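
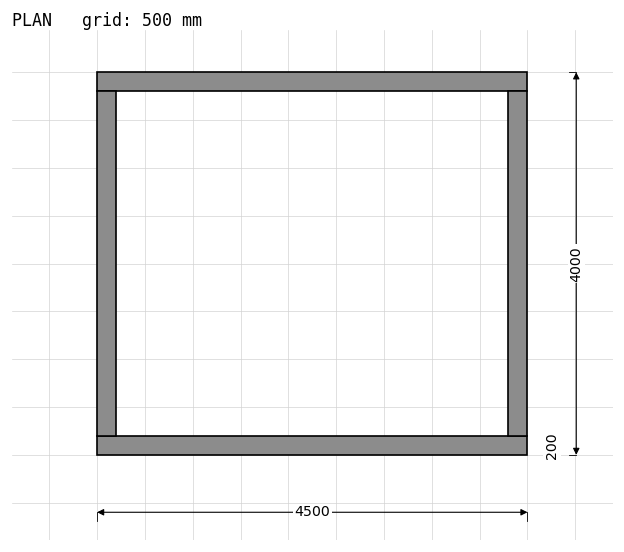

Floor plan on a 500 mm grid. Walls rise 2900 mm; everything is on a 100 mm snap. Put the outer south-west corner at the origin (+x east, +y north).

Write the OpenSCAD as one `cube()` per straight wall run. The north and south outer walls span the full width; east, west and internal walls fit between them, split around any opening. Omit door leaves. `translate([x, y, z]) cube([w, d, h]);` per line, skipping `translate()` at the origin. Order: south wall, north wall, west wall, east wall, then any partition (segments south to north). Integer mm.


cube([4500, 200, 2900]);
translate([0, 3800, 0]) cube([4500, 200, 2900]);
translate([0, 200, 0]) cube([200, 3600, 2900]);
translate([4300, 200, 0]) cube([200, 3600, 2900]);


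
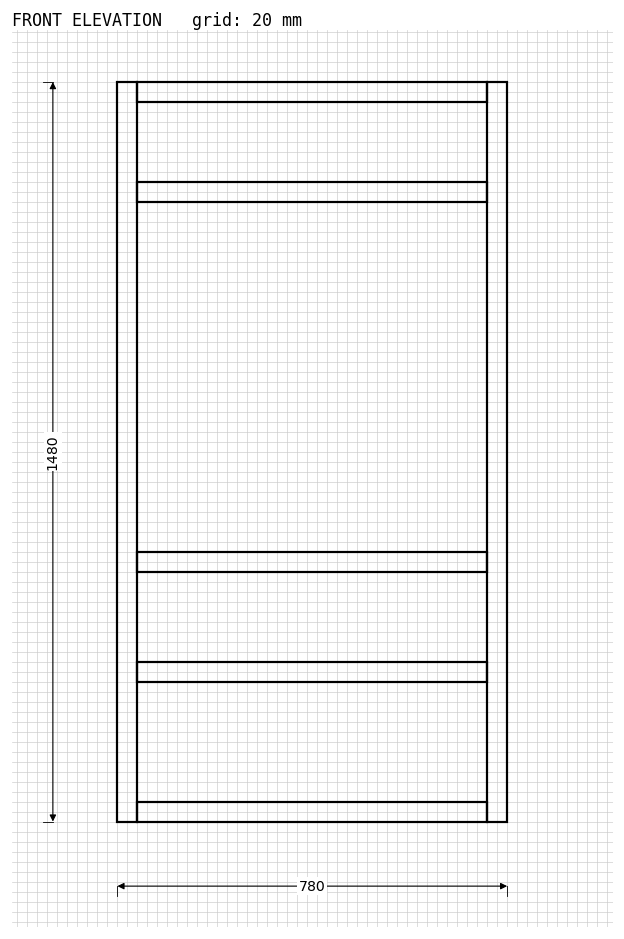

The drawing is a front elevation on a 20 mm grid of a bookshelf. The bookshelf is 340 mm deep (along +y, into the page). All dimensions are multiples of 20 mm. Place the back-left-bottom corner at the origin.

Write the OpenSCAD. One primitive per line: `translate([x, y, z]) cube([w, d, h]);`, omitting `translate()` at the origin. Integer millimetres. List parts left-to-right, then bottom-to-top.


cube([40, 340, 1480]);
translate([40, 0, 0]) cube([700, 340, 40]);
translate([40, 0, 280]) cube([700, 340, 40]);
translate([40, 0, 500]) cube([700, 340, 40]);
translate([40, 0, 1240]) cube([700, 340, 40]);
translate([40, 0, 1440]) cube([700, 340, 40]);
translate([740, 0, 0]) cube([40, 340, 1480]);


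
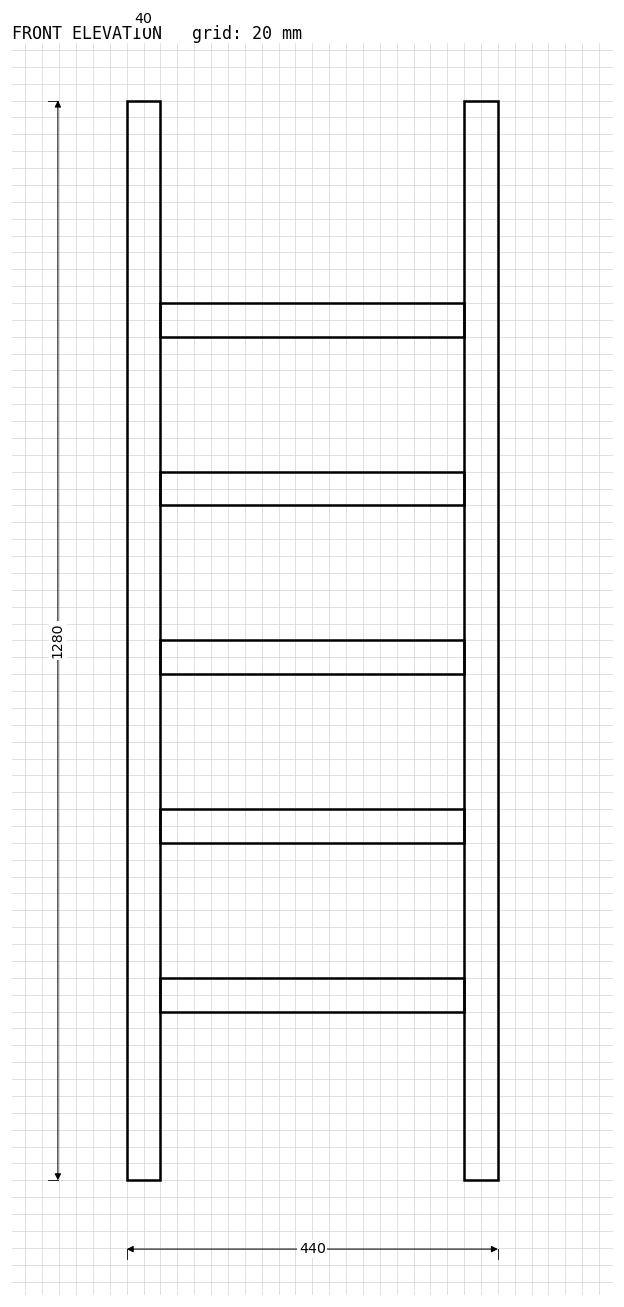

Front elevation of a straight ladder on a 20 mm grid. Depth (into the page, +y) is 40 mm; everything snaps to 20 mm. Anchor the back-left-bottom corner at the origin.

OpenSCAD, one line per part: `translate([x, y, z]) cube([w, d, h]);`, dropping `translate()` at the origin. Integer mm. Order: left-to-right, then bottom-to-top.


cube([40, 40, 1280]);
translate([40, 0, 200]) cube([360, 40, 40]);
translate([40, 0, 400]) cube([360, 40, 40]);
translate([40, 0, 600]) cube([360, 40, 40]);
translate([40, 0, 800]) cube([360, 40, 40]);
translate([40, 0, 1000]) cube([360, 40, 40]);
translate([400, 0, 0]) cube([40, 40, 1280]);


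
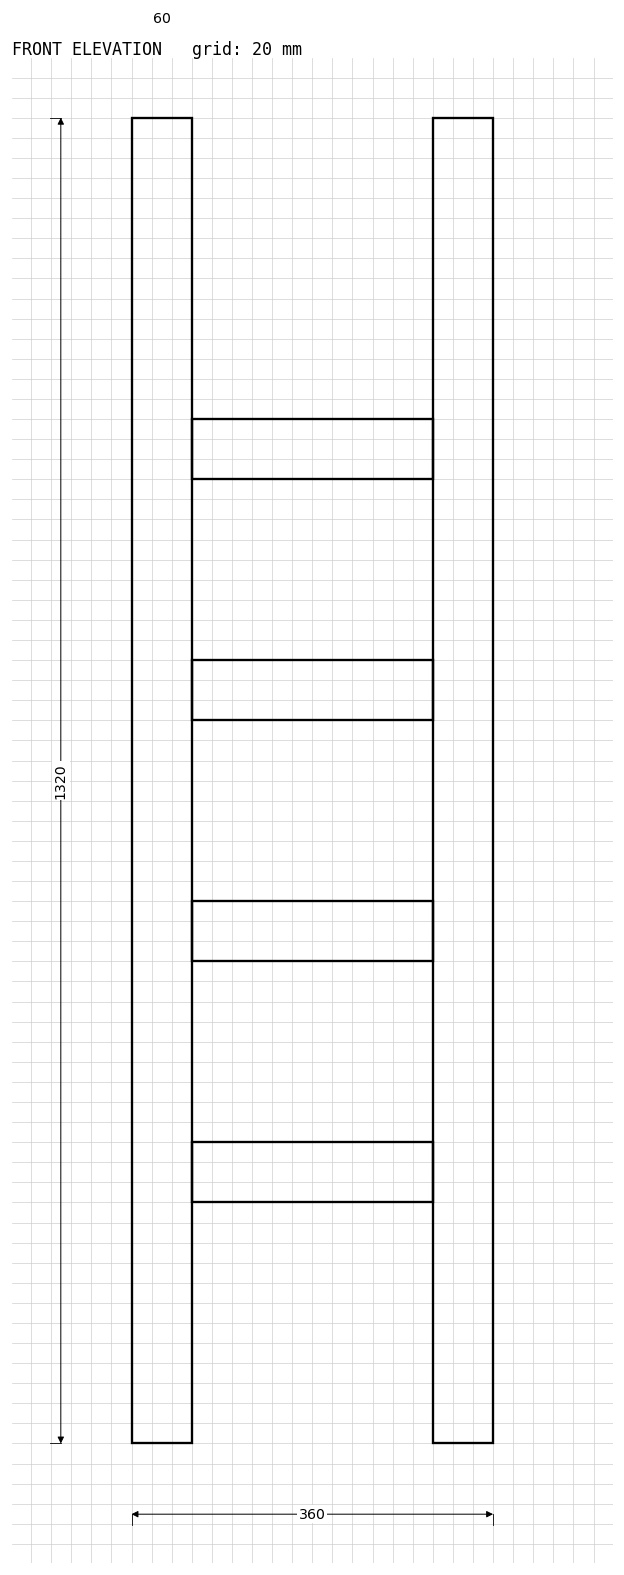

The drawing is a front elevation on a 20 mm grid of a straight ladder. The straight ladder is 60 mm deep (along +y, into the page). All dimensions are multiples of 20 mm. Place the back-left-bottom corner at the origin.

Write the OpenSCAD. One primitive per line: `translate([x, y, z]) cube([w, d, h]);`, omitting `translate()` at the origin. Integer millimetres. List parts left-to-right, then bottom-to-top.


cube([60, 60, 1320]);
translate([60, 0, 240]) cube([240, 60, 60]);
translate([60, 0, 480]) cube([240, 60, 60]);
translate([60, 0, 720]) cube([240, 60, 60]);
translate([60, 0, 960]) cube([240, 60, 60]);
translate([300, 0, 0]) cube([60, 60, 1320]);


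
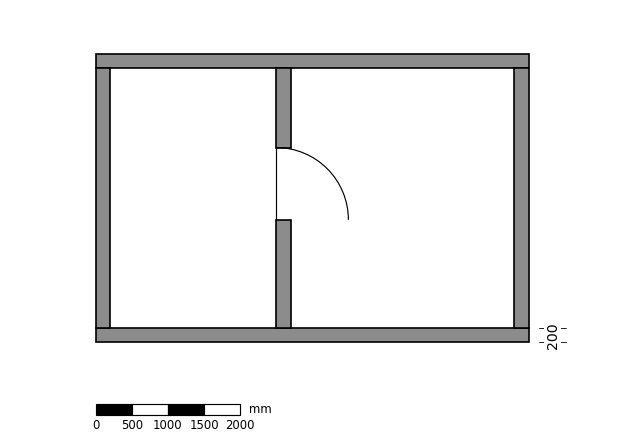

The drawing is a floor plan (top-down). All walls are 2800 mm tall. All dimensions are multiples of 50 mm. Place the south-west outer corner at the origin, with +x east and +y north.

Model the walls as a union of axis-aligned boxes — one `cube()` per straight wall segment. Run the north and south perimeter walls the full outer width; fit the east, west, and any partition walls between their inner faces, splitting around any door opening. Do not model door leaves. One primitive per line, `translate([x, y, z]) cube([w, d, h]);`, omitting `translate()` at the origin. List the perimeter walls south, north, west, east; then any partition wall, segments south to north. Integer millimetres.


cube([6000, 200, 2800]);
translate([0, 3800, 0]) cube([6000, 200, 2800]);
translate([0, 200, 0]) cube([200, 3600, 2800]);
translate([5800, 200, 0]) cube([200, 3600, 2800]);
translate([2500, 200, 0]) cube([200, 1500, 2800]);
translate([2500, 2700, 0]) cube([200, 1100, 2800]);


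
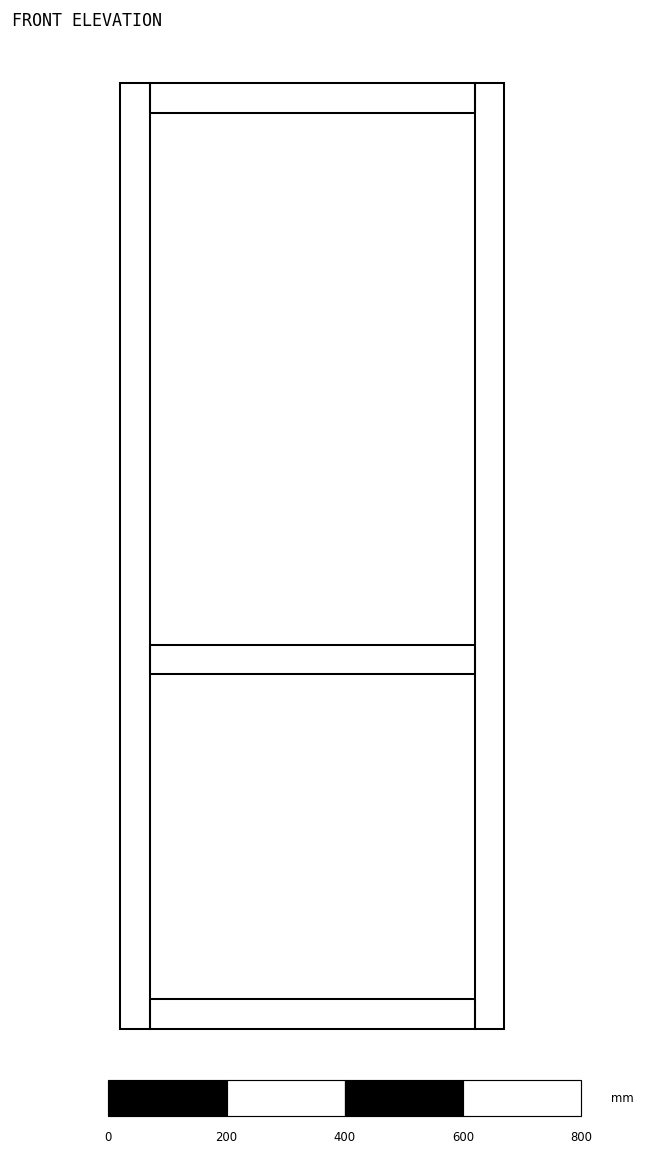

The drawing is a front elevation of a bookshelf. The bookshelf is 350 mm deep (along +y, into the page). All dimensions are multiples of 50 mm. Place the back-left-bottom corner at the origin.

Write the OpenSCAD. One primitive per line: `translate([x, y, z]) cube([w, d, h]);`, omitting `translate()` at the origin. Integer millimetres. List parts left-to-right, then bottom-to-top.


cube([50, 350, 1600]);
translate([50, 0, 0]) cube([550, 350, 50]);
translate([50, 0, 600]) cube([550, 350, 50]);
translate([50, 0, 1550]) cube([550, 350, 50]);
translate([600, 0, 0]) cube([50, 350, 1600]);


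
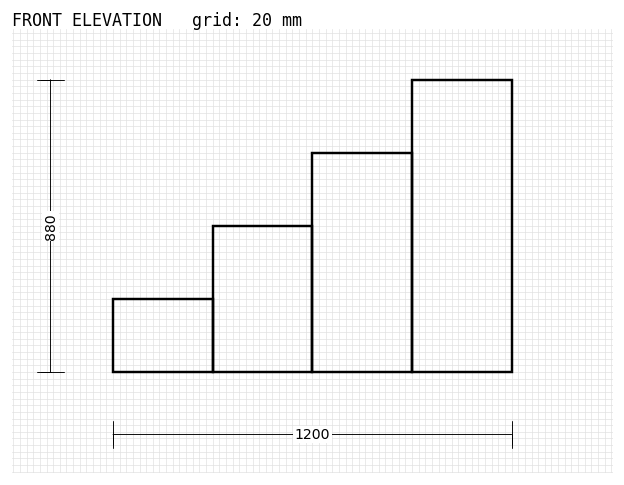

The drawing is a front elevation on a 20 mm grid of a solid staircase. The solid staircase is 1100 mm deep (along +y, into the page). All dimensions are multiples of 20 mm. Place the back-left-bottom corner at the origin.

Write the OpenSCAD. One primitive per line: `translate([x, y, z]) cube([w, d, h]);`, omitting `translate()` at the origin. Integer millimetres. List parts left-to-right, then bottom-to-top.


cube([300, 1100, 220]);
translate([300, 0, 0]) cube([300, 1100, 440]);
translate([600, 0, 0]) cube([300, 1100, 660]);
translate([900, 0, 0]) cube([300, 1100, 880]);


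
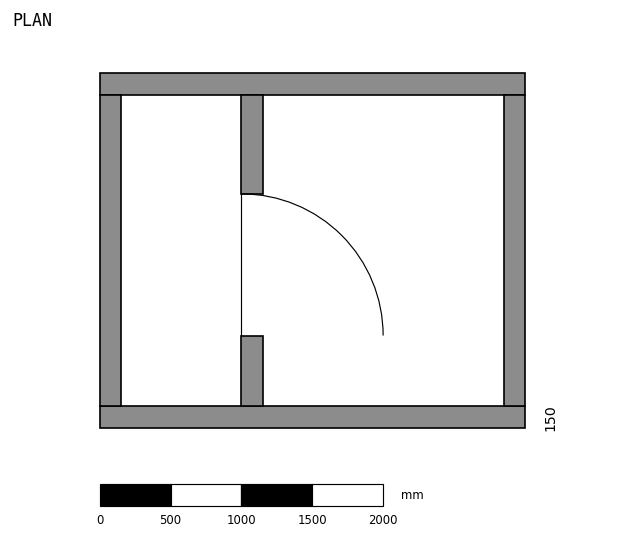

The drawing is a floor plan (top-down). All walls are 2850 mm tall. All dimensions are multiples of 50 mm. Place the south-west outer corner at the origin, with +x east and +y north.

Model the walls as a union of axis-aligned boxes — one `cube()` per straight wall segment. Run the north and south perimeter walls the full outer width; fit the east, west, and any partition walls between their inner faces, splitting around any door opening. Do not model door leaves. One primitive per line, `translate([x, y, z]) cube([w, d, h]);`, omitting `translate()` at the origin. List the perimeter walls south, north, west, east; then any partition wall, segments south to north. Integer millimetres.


cube([3000, 150, 2850]);
translate([0, 2350, 0]) cube([3000, 150, 2850]);
translate([0, 150, 0]) cube([150, 2200, 2850]);
translate([2850, 150, 0]) cube([150, 2200, 2850]);
translate([1000, 150, 0]) cube([150, 500, 2850]);
translate([1000, 1650, 0]) cube([150, 700, 2850]);


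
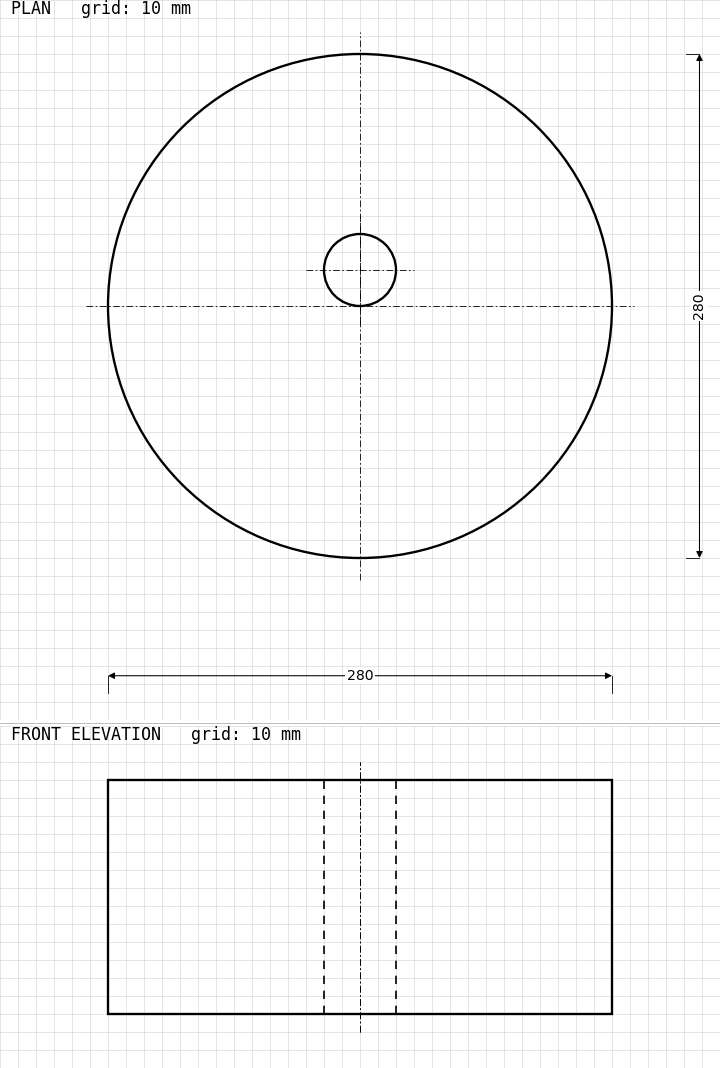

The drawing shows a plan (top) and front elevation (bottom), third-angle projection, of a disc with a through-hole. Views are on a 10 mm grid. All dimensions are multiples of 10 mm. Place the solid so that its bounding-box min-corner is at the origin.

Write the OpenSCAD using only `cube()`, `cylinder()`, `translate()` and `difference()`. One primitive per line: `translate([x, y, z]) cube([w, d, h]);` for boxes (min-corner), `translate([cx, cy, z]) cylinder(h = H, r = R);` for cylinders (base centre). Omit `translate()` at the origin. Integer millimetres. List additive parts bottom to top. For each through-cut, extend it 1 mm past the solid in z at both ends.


difference() {
  translate([140, 140, 0]) cylinder(h = 130, r = 140);
  translate([140, 160, -1]) cylinder(h = 132, r = 20);
}


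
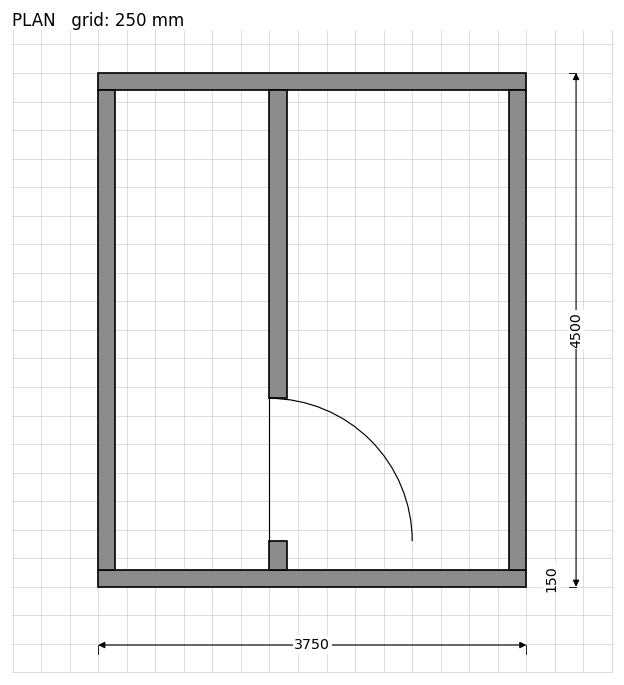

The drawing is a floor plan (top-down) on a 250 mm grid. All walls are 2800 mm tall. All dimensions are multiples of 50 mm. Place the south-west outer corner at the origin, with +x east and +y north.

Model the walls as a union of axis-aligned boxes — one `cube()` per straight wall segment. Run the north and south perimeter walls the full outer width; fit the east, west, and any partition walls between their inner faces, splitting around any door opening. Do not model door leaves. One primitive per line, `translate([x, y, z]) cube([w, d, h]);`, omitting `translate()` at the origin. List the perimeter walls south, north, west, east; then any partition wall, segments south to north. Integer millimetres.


cube([3750, 150, 2800]);
translate([0, 4350, 0]) cube([3750, 150, 2800]);
translate([0, 150, 0]) cube([150, 4200, 2800]);
translate([3600, 150, 0]) cube([150, 4200, 2800]);
translate([1500, 150, 0]) cube([150, 250, 2800]);
translate([1500, 1650, 0]) cube([150, 2700, 2800]);


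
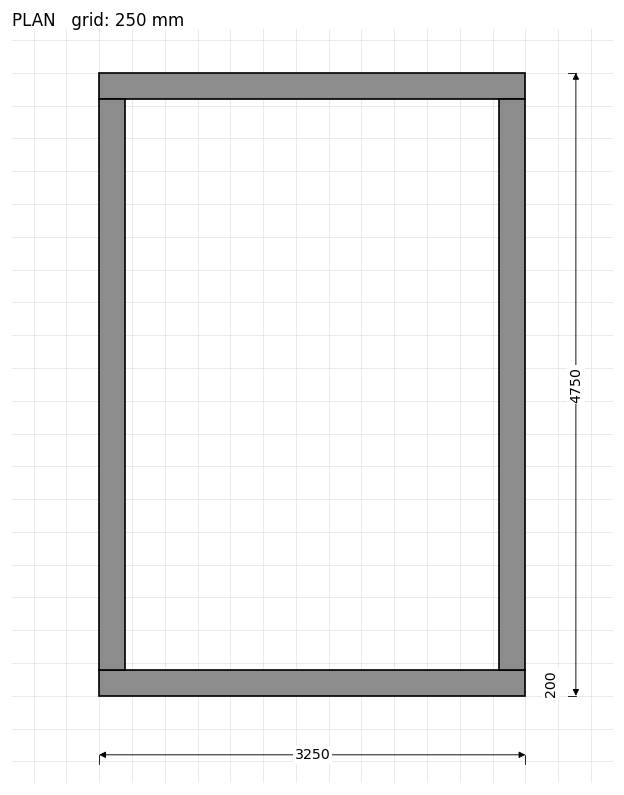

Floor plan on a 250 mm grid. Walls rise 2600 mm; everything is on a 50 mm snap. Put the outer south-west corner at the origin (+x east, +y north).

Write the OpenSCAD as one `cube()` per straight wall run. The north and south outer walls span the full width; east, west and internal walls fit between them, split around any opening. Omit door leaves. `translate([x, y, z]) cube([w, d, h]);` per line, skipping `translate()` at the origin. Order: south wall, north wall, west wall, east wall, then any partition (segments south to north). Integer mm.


cube([3250, 200, 2600]);
translate([0, 4550, 0]) cube([3250, 200, 2600]);
translate([0, 200, 0]) cube([200, 4350, 2600]);
translate([3050, 200, 0]) cube([200, 4350, 2600]);


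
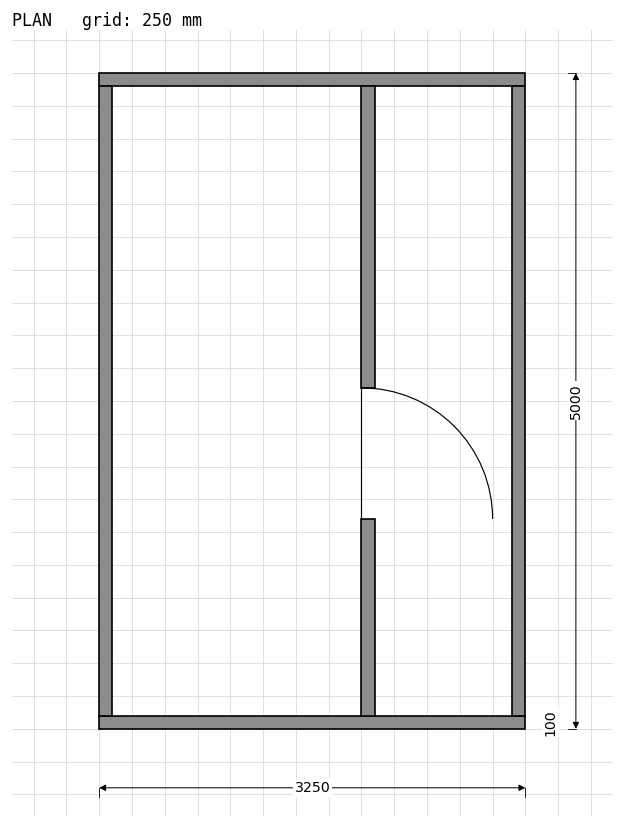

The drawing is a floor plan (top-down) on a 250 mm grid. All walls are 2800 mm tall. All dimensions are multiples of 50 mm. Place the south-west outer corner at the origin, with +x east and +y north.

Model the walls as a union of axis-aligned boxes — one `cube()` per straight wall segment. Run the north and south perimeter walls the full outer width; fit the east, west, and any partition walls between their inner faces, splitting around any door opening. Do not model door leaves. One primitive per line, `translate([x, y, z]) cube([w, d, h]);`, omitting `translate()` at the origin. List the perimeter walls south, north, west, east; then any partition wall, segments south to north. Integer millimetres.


cube([3250, 100, 2800]);
translate([0, 4900, 0]) cube([3250, 100, 2800]);
translate([0, 100, 0]) cube([100, 4800, 2800]);
translate([3150, 100, 0]) cube([100, 4800, 2800]);
translate([2000, 100, 0]) cube([100, 1500, 2800]);
translate([2000, 2600, 0]) cube([100, 2300, 2800]);


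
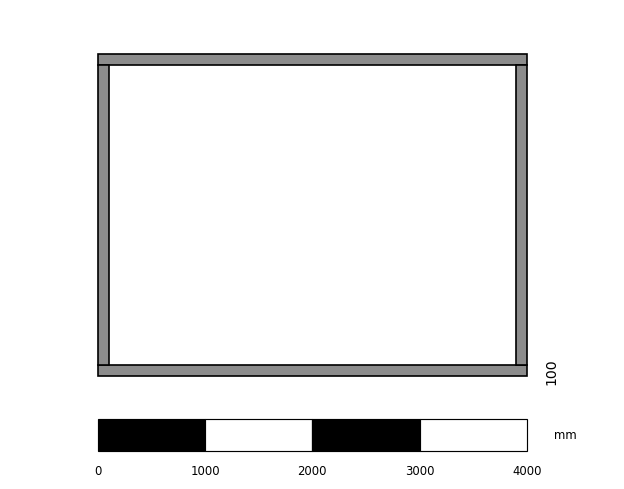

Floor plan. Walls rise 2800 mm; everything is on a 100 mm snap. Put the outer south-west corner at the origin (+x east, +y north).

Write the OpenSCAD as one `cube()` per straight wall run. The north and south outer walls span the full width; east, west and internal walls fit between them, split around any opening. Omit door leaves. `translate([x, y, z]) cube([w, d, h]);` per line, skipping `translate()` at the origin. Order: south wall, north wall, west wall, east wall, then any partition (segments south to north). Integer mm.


cube([4000, 100, 2800]);
translate([0, 2900, 0]) cube([4000, 100, 2800]);
translate([0, 100, 0]) cube([100, 2800, 2800]);
translate([3900, 100, 0]) cube([100, 2800, 2800]);


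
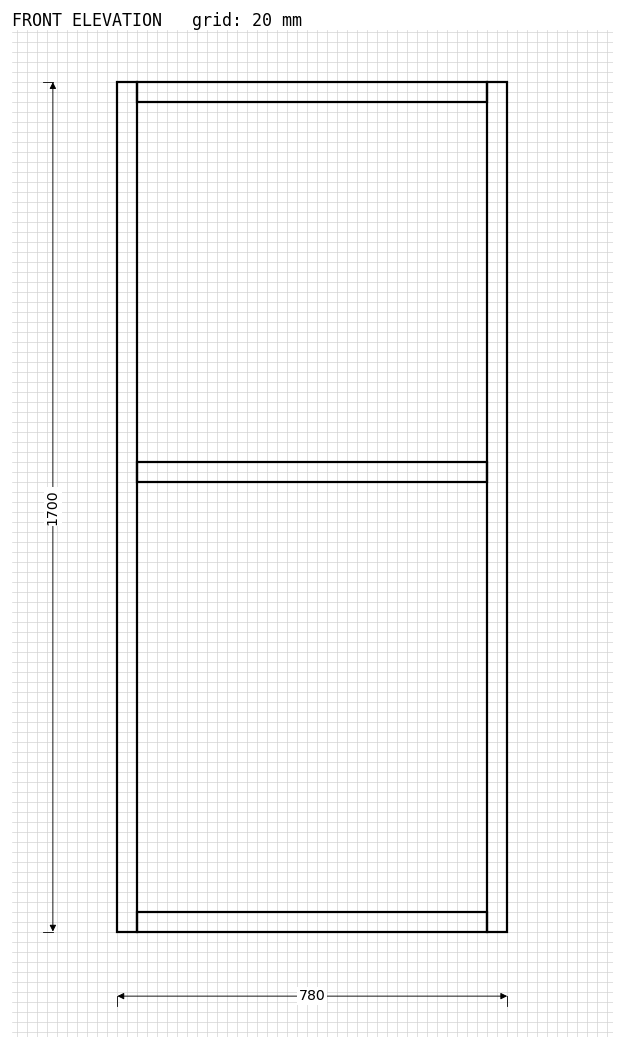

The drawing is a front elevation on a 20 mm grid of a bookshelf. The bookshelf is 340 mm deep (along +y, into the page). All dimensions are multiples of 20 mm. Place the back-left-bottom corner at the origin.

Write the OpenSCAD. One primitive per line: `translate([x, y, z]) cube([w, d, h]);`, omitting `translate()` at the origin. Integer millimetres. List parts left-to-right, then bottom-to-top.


cube([40, 340, 1700]);
translate([40, 0, 0]) cube([700, 340, 40]);
translate([40, 0, 900]) cube([700, 340, 40]);
translate([40, 0, 1660]) cube([700, 340, 40]);
translate([740, 0, 0]) cube([40, 340, 1700]);


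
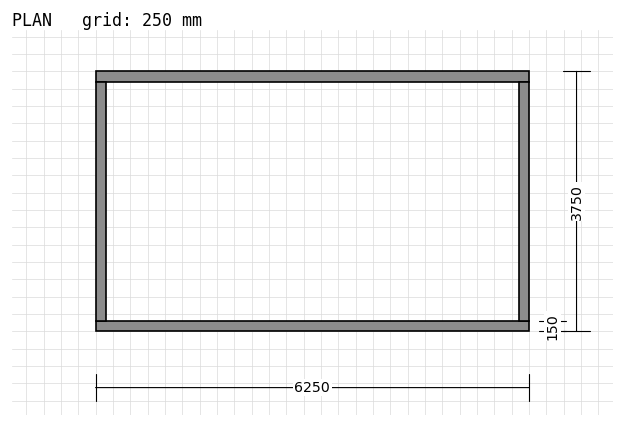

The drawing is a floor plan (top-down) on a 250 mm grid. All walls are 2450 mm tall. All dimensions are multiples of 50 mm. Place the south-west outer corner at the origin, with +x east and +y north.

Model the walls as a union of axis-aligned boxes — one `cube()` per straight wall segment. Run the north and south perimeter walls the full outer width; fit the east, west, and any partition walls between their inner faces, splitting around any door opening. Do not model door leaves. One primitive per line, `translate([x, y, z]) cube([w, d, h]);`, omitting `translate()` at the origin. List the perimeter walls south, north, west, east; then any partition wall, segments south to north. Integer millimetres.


cube([6250, 150, 2450]);
translate([0, 3600, 0]) cube([6250, 150, 2450]);
translate([0, 150, 0]) cube([150, 3450, 2450]);
translate([6100, 150, 0]) cube([150, 3450, 2450]);


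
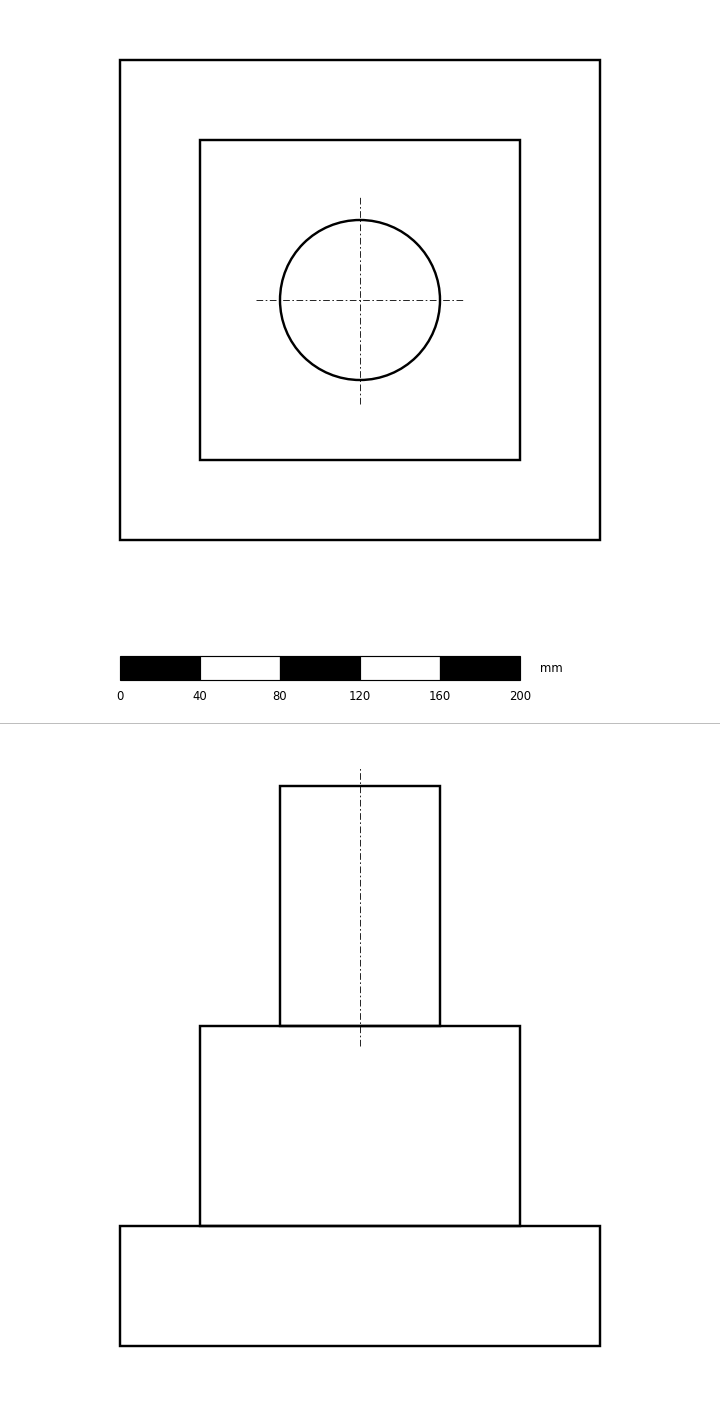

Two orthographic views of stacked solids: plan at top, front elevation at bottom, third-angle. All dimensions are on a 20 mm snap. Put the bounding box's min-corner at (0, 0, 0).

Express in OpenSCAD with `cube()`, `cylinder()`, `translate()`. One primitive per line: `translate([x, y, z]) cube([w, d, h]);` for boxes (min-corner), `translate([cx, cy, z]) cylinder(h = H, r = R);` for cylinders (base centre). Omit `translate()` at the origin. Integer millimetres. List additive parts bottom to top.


cube([240, 240, 60]);
translate([40, 40, 60]) cube([160, 160, 100]);
translate([120, 120, 160]) cylinder(h = 120, r = 40);


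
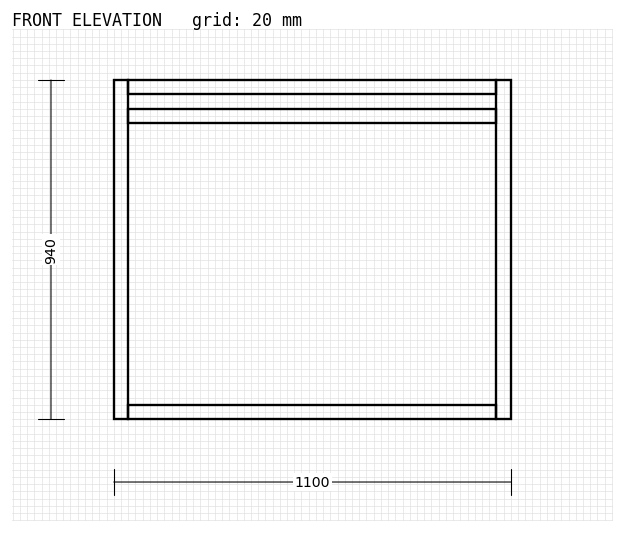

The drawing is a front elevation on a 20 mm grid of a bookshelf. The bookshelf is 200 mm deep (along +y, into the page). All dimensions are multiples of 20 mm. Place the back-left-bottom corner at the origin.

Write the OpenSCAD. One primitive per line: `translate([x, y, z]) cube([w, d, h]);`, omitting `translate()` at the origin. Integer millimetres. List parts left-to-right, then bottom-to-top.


cube([40, 200, 940]);
translate([40, 0, 0]) cube([1020, 200, 40]);
translate([40, 0, 820]) cube([1020, 200, 40]);
translate([40, 0, 900]) cube([1020, 200, 40]);
translate([1060, 0, 0]) cube([40, 200, 940]);


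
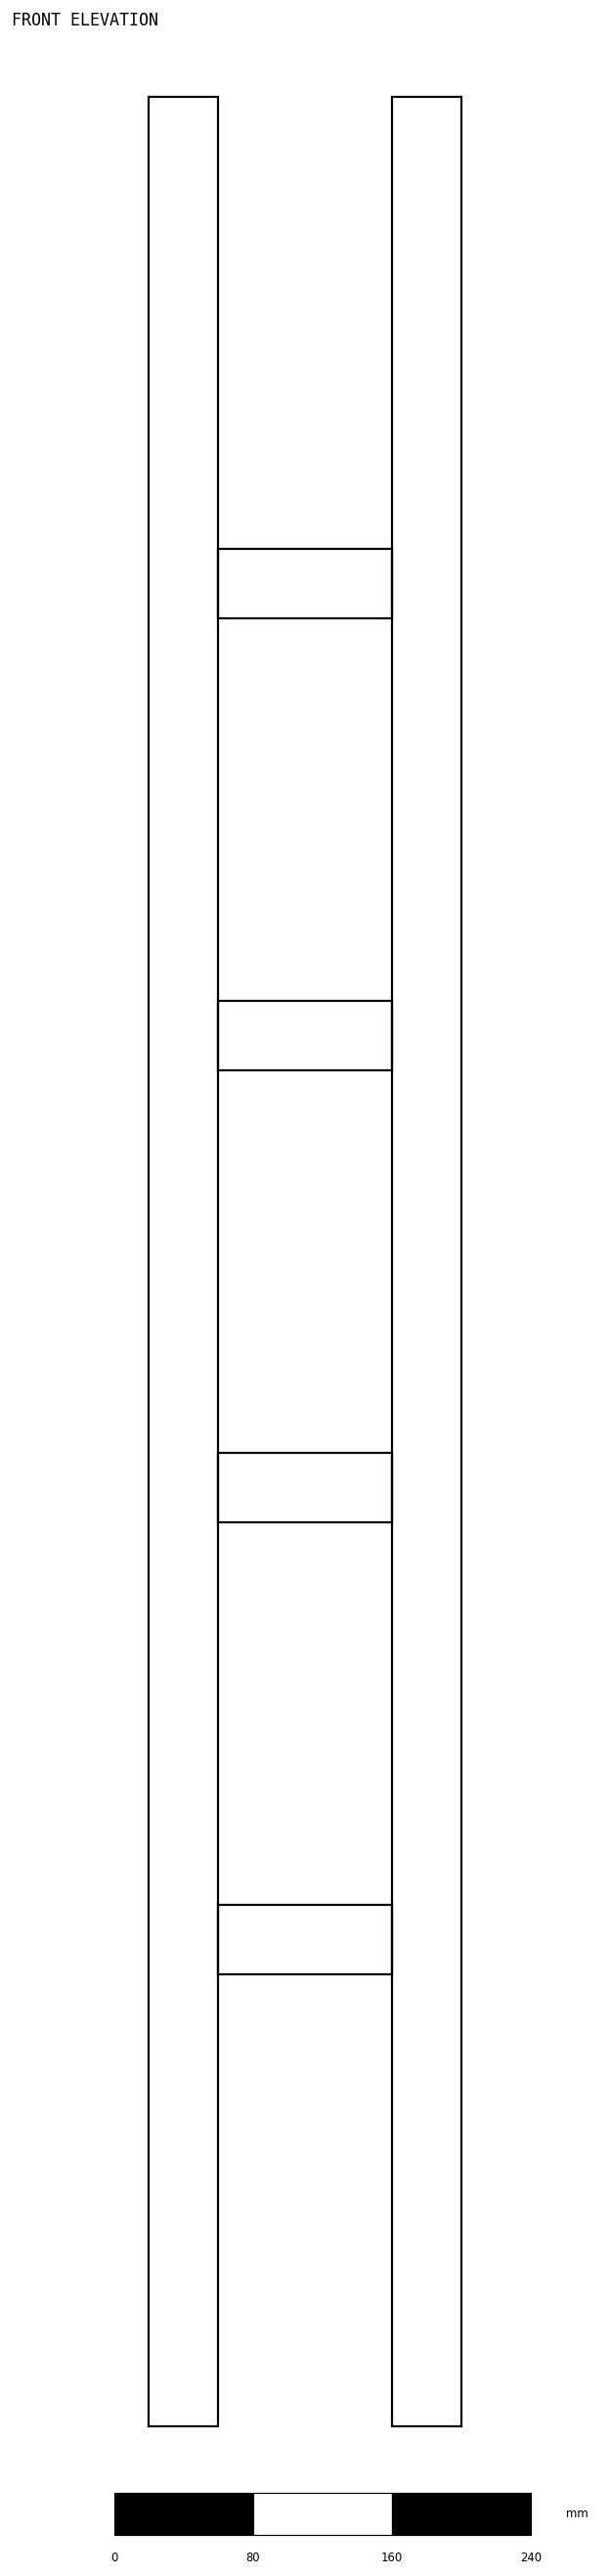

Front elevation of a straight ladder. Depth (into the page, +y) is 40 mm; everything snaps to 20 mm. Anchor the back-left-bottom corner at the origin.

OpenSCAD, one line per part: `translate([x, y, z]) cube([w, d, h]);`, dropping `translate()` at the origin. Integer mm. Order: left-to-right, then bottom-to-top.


cube([40, 40, 1340]);
translate([40, 0, 260]) cube([100, 40, 40]);
translate([40, 0, 520]) cube([100, 40, 40]);
translate([40, 0, 780]) cube([100, 40, 40]);
translate([40, 0, 1040]) cube([100, 40, 40]);
translate([140, 0, 0]) cube([40, 40, 1340]);


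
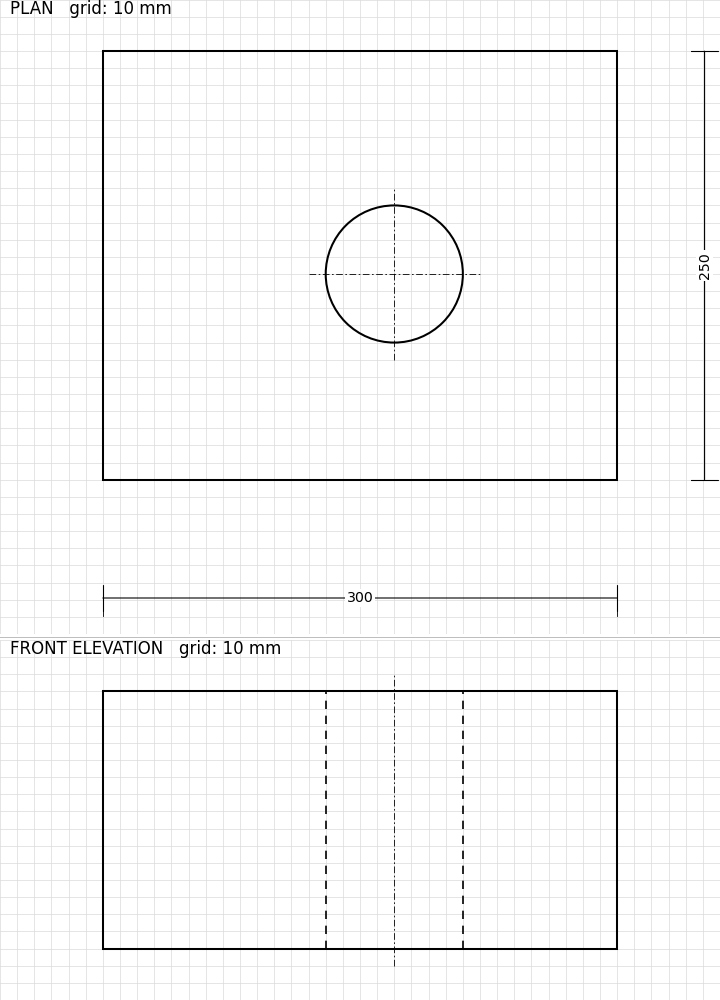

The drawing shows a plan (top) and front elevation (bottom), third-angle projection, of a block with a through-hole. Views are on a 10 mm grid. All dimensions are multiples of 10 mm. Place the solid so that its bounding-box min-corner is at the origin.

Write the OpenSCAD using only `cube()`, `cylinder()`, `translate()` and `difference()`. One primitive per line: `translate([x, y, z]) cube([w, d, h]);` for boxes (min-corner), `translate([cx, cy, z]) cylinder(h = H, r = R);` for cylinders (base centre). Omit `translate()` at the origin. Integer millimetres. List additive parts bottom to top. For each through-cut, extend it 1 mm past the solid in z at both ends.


difference() {
  cube([300, 250, 150]);
  translate([170, 120, -1]) cylinder(h = 152, r = 40);
}


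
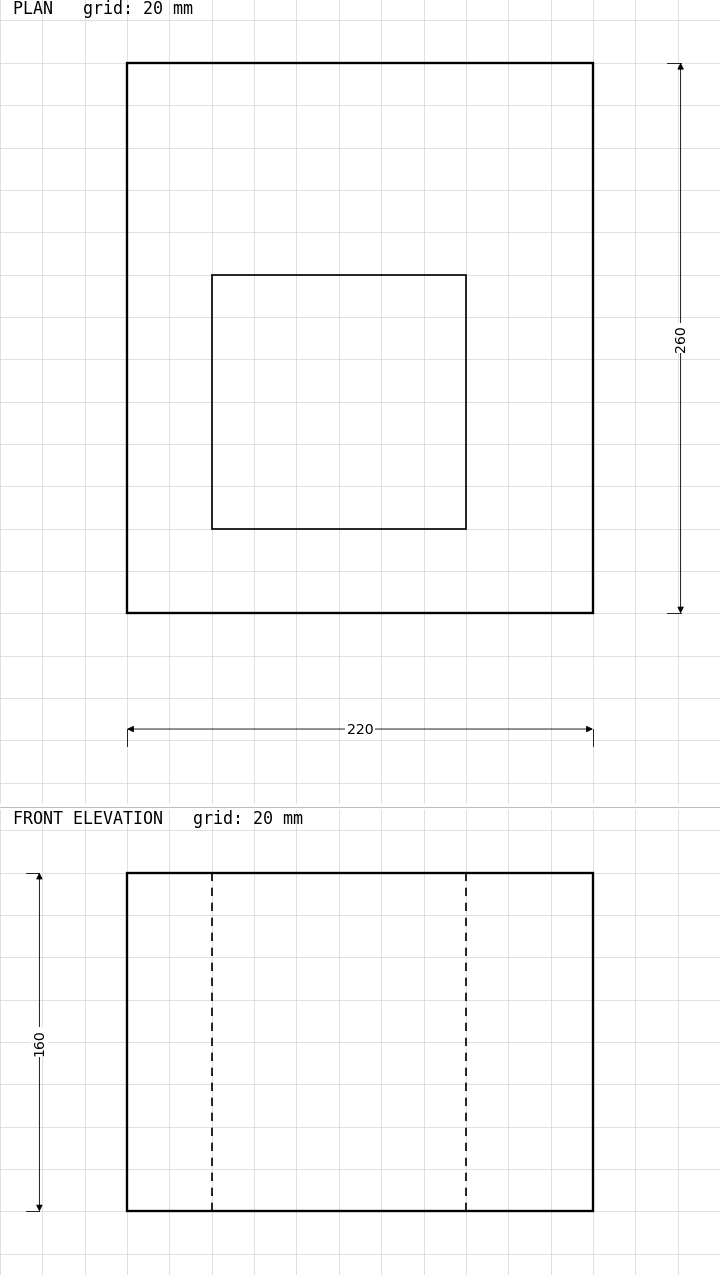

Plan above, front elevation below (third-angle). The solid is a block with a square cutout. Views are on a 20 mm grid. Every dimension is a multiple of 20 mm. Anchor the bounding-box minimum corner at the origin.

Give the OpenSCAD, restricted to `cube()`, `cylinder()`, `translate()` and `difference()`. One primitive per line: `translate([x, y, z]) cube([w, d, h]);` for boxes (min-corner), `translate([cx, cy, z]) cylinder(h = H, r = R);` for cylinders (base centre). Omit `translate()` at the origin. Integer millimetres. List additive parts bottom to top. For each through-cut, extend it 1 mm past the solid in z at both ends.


difference() {
  cube([220, 260, 160]);
  translate([40, 40, -1]) cube([120, 120, 162]);
}


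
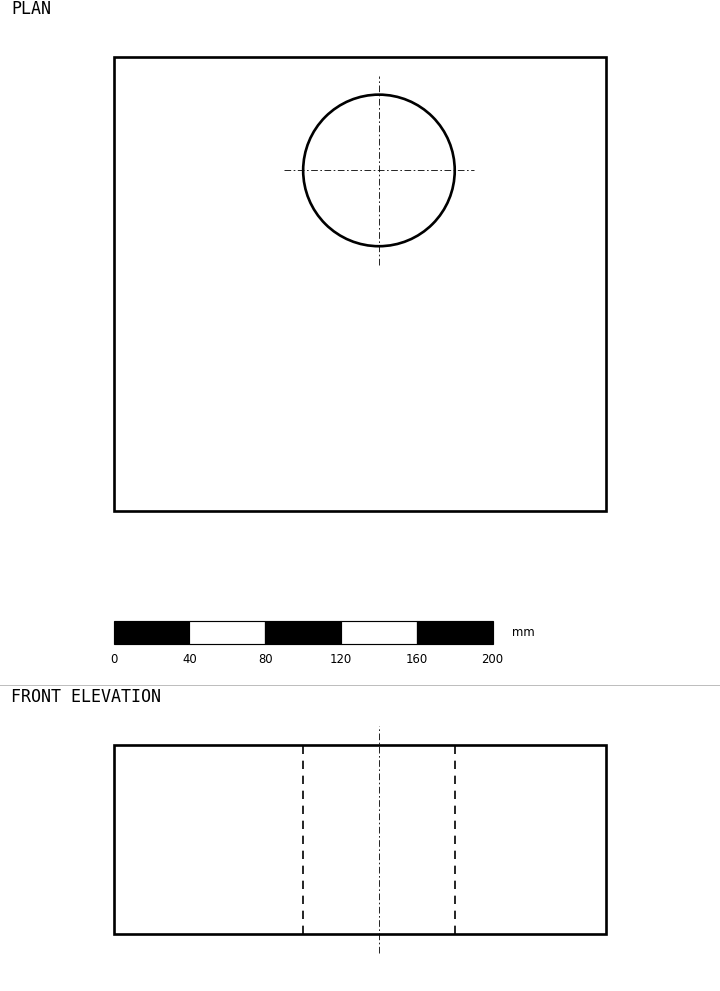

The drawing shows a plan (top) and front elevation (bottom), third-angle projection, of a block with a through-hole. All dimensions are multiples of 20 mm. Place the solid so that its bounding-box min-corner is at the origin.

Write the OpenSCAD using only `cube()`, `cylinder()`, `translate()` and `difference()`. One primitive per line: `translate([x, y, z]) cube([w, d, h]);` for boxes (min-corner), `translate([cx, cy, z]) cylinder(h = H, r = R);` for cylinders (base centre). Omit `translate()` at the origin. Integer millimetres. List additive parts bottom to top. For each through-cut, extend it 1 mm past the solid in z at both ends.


difference() {
  cube([260, 240, 100]);
  translate([140, 180, -1]) cylinder(h = 102, r = 40);
}


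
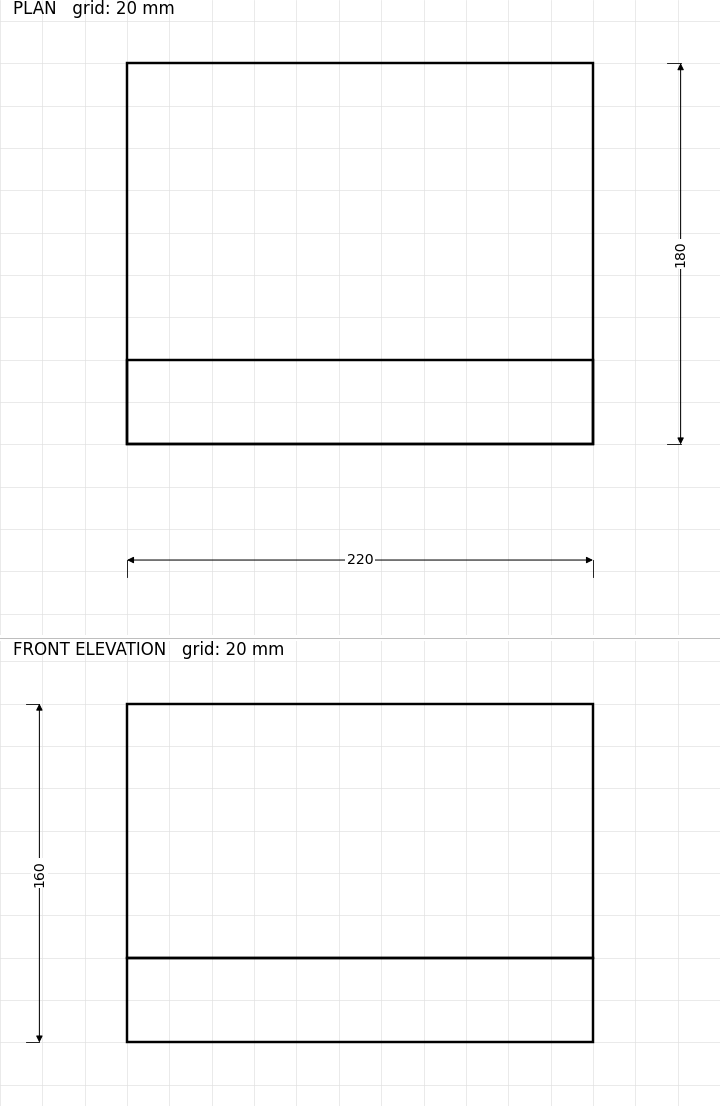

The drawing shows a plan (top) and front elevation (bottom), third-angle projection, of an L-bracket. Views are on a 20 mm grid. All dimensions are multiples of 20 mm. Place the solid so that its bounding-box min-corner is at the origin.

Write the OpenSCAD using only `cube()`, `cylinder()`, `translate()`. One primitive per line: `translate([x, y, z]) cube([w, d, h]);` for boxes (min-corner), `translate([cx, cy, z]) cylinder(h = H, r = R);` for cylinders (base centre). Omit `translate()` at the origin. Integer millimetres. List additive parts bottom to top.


cube([220, 180, 40]);
translate([0, 0, 40]) cube([220, 40, 120]);


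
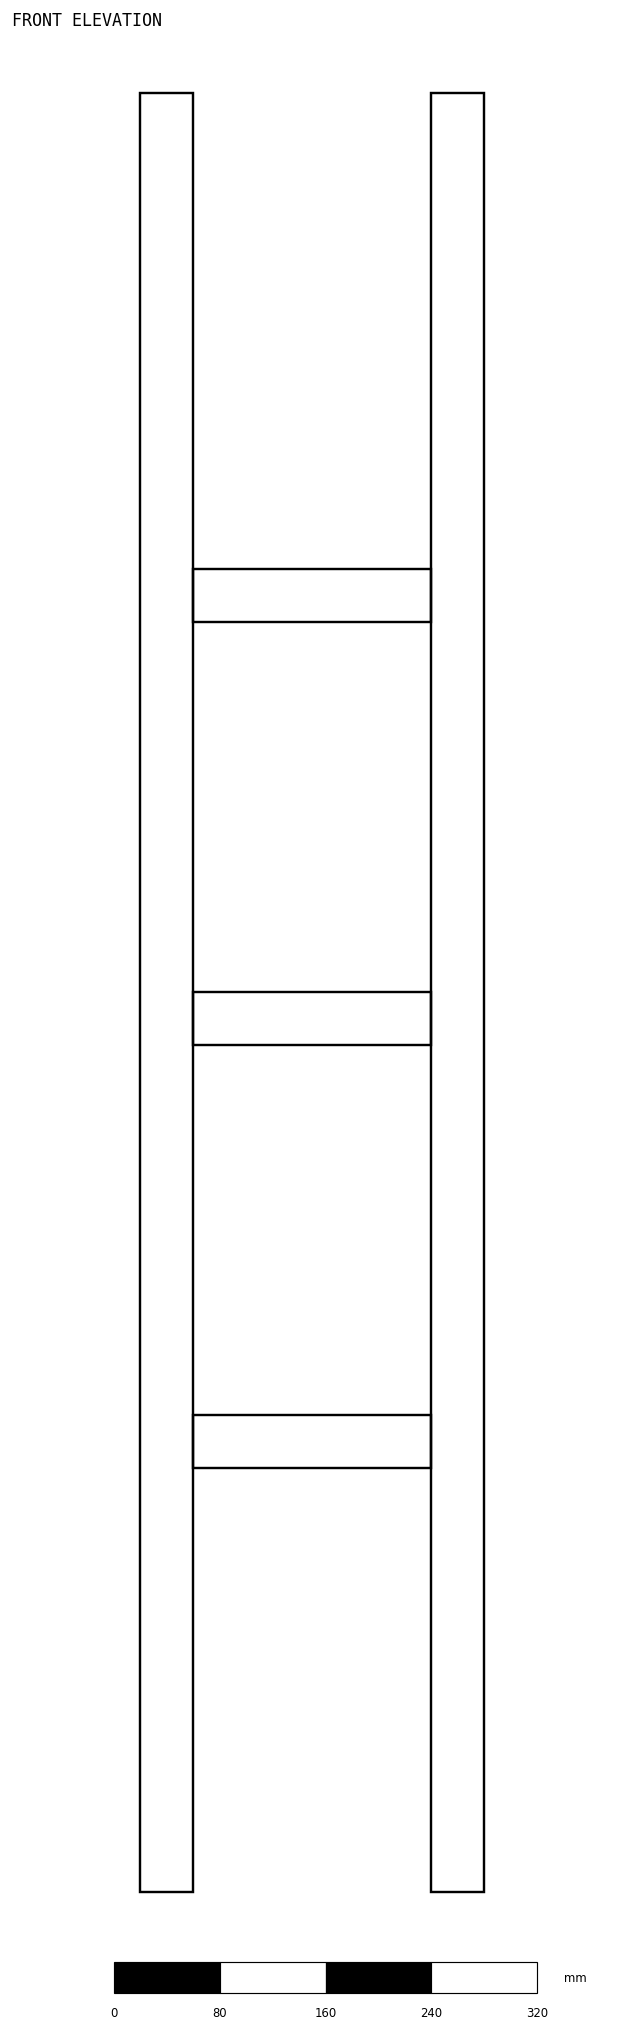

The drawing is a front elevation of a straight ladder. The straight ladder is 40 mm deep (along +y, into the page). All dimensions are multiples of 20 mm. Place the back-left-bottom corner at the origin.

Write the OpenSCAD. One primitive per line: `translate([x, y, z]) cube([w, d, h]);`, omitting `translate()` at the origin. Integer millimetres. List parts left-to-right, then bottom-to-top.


cube([40, 40, 1360]);
translate([40, 0, 320]) cube([180, 40, 40]);
translate([40, 0, 640]) cube([180, 40, 40]);
translate([40, 0, 960]) cube([180, 40, 40]);
translate([220, 0, 0]) cube([40, 40, 1360]);


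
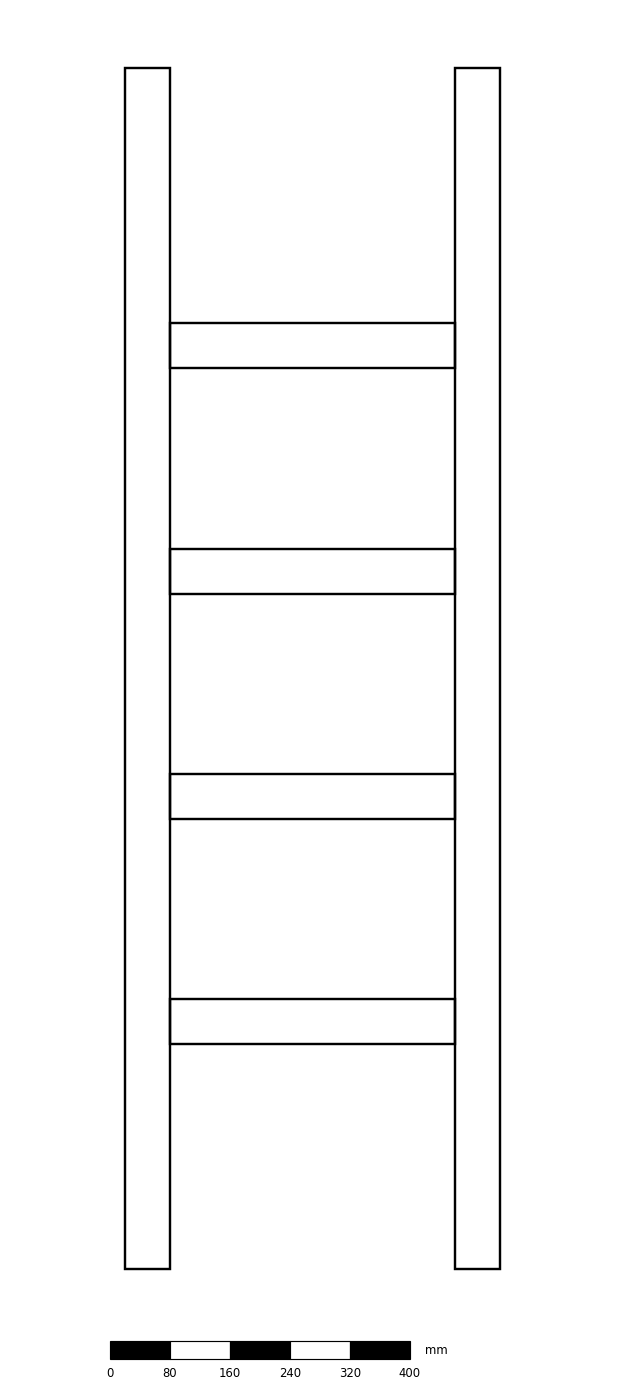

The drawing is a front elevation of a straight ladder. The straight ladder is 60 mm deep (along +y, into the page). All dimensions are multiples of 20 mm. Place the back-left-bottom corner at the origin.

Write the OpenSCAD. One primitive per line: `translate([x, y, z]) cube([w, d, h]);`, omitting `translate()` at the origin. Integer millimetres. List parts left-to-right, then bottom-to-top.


cube([60, 60, 1600]);
translate([60, 0, 300]) cube([380, 60, 60]);
translate([60, 0, 600]) cube([380, 60, 60]);
translate([60, 0, 900]) cube([380, 60, 60]);
translate([60, 0, 1200]) cube([380, 60, 60]);
translate([440, 0, 0]) cube([60, 60, 1600]);


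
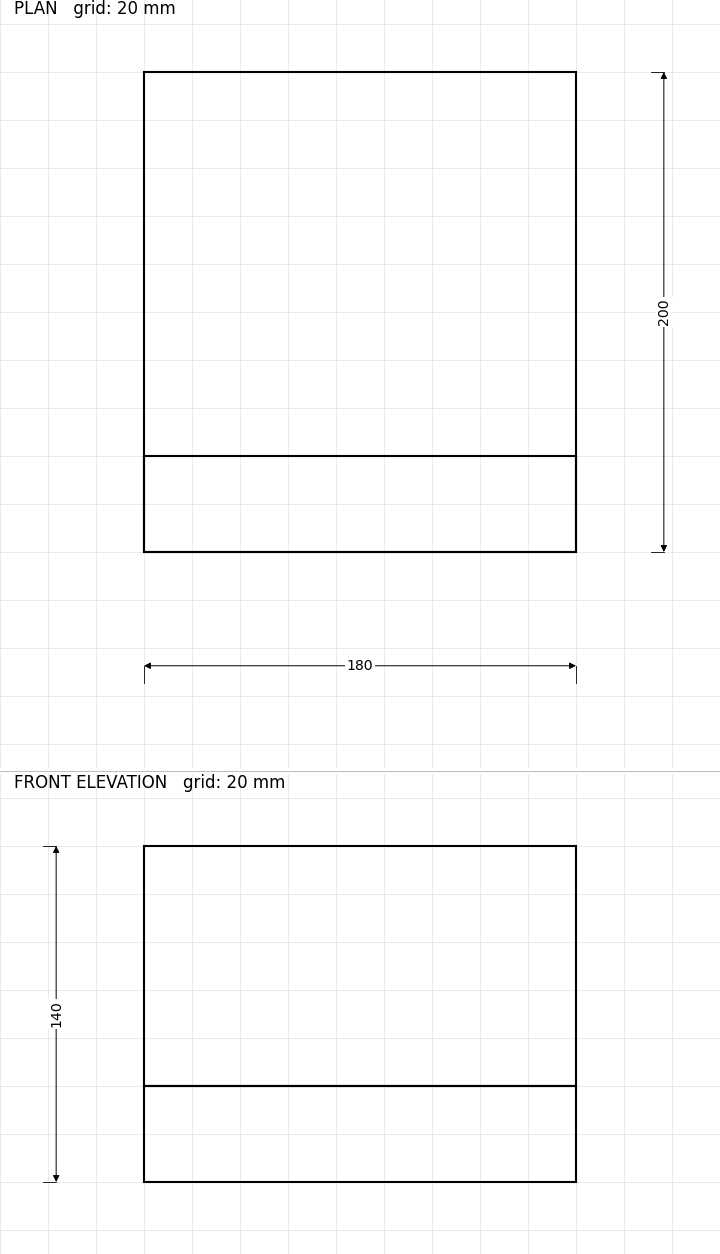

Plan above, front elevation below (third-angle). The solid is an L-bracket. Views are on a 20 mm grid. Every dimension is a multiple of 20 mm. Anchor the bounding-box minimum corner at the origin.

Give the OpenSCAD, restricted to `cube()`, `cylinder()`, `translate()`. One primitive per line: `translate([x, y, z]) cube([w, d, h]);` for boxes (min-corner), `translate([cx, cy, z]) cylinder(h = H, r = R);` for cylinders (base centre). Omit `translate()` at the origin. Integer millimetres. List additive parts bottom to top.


cube([180, 200, 40]);
translate([0, 0, 40]) cube([180, 40, 100]);


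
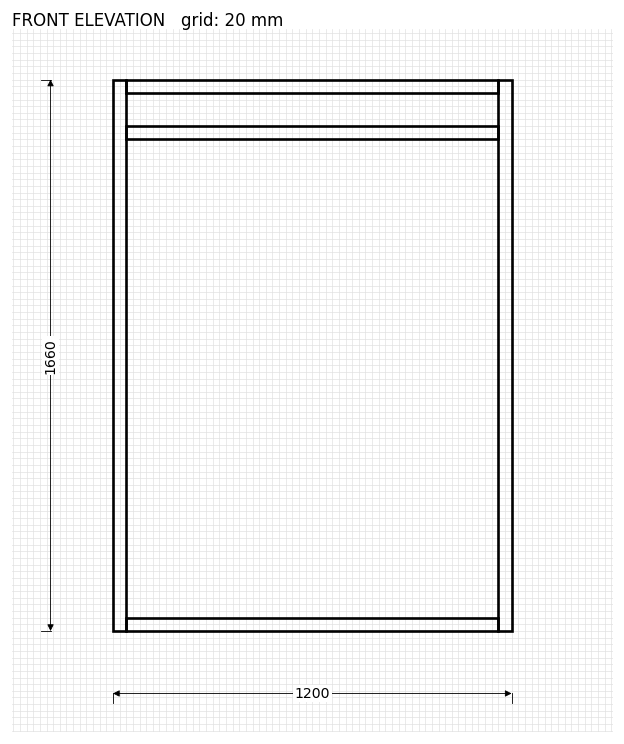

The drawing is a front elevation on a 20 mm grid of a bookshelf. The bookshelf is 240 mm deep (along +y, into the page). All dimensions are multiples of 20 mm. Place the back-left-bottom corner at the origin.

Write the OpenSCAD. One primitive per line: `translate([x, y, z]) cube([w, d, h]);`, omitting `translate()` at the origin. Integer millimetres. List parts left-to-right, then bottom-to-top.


cube([40, 240, 1660]);
translate([40, 0, 0]) cube([1120, 240, 40]);
translate([40, 0, 1480]) cube([1120, 240, 40]);
translate([40, 0, 1620]) cube([1120, 240, 40]);
translate([1160, 0, 0]) cube([40, 240, 1660]);


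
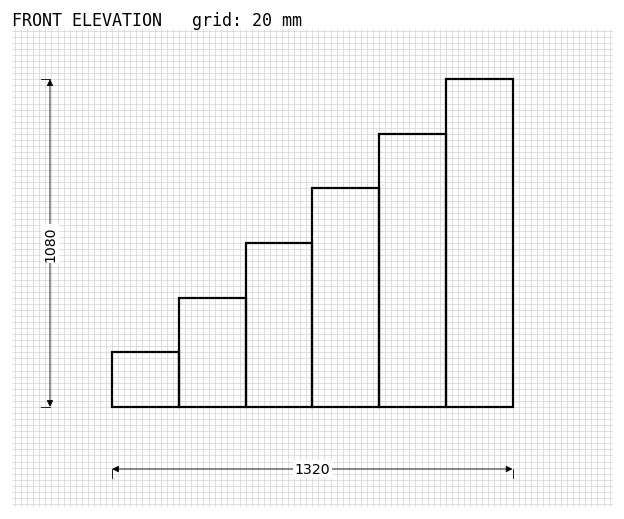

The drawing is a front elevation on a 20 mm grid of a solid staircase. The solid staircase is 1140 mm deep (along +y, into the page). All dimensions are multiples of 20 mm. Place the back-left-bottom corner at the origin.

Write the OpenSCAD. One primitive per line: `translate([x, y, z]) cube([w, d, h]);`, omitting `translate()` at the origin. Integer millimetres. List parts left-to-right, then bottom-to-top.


cube([220, 1140, 180]);
translate([220, 0, 0]) cube([220, 1140, 360]);
translate([440, 0, 0]) cube([220, 1140, 540]);
translate([660, 0, 0]) cube([220, 1140, 720]);
translate([880, 0, 0]) cube([220, 1140, 900]);
translate([1100, 0, 0]) cube([220, 1140, 1080]);


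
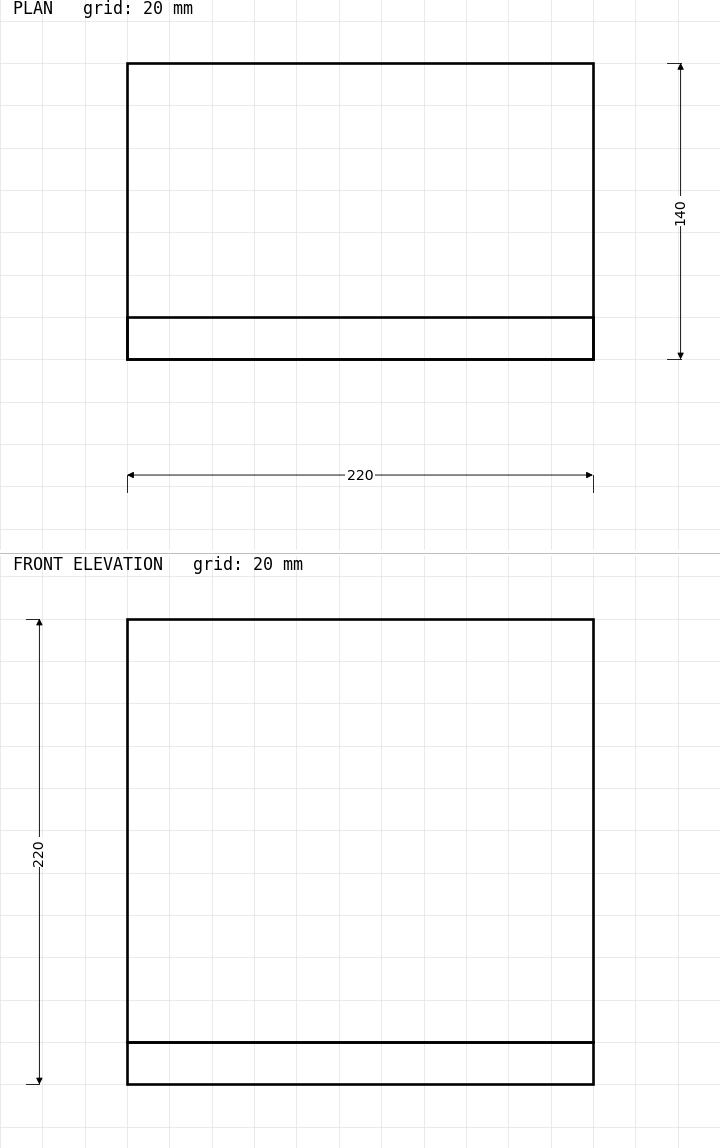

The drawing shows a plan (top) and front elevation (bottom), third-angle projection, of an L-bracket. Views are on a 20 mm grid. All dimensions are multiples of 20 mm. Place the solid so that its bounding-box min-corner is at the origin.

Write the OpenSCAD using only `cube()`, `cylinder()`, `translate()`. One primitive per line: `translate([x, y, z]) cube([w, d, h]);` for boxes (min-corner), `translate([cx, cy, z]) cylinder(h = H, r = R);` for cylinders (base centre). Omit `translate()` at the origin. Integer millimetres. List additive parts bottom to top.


cube([220, 140, 20]);
translate([0, 0, 20]) cube([220, 20, 200]);


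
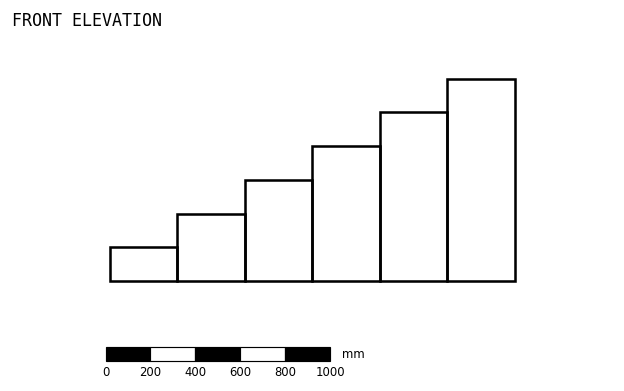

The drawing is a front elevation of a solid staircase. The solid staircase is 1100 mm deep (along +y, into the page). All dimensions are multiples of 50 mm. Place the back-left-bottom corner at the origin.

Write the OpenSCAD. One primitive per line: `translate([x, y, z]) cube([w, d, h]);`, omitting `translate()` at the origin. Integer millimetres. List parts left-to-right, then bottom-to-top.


cube([300, 1100, 150]);
translate([300, 0, 0]) cube([300, 1100, 300]);
translate([600, 0, 0]) cube([300, 1100, 450]);
translate([900, 0, 0]) cube([300, 1100, 600]);
translate([1200, 0, 0]) cube([300, 1100, 750]);
translate([1500, 0, 0]) cube([300, 1100, 900]);


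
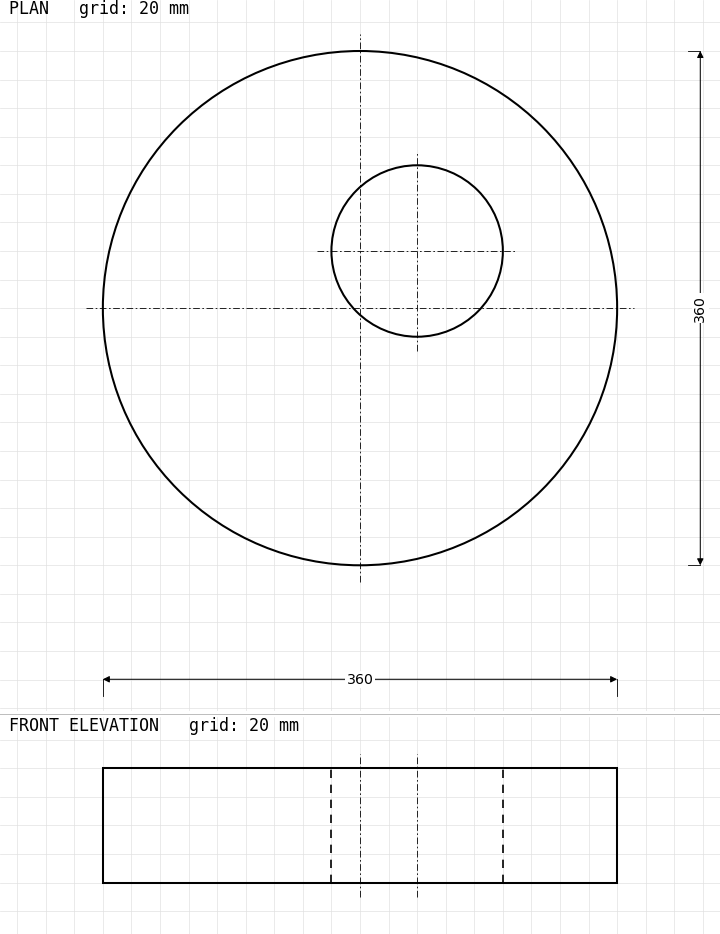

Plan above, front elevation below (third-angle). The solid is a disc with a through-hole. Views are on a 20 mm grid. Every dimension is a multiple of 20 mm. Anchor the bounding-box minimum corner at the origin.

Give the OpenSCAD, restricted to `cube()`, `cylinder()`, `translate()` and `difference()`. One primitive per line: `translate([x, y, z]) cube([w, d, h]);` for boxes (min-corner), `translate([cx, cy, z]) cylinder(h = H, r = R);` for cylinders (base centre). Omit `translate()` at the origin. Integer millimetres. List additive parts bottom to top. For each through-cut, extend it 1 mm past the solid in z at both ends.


difference() {
  translate([180, 180, 0]) cylinder(h = 80, r = 180);
  translate([220, 220, -1]) cylinder(h = 82, r = 60);
}


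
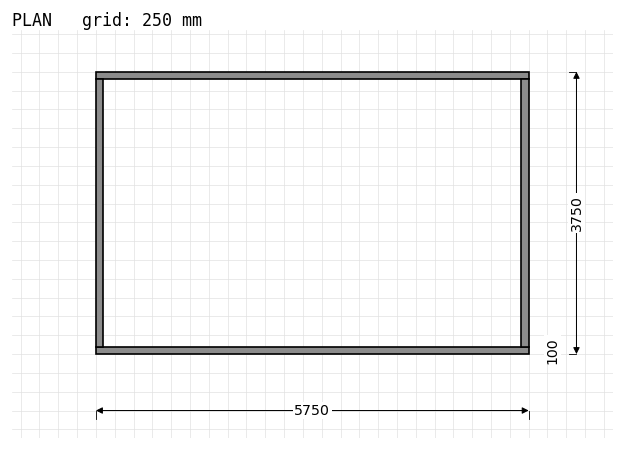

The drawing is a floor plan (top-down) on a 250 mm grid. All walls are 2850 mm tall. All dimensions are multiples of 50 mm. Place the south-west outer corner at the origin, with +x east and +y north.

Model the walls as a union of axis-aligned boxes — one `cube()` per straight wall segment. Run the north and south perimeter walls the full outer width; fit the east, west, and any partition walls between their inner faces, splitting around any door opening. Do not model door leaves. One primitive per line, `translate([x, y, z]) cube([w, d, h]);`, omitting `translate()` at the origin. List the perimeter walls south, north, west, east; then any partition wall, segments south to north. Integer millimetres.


cube([5750, 100, 2850]);
translate([0, 3650, 0]) cube([5750, 100, 2850]);
translate([0, 100, 0]) cube([100, 3550, 2850]);
translate([5650, 100, 0]) cube([100, 3550, 2850]);


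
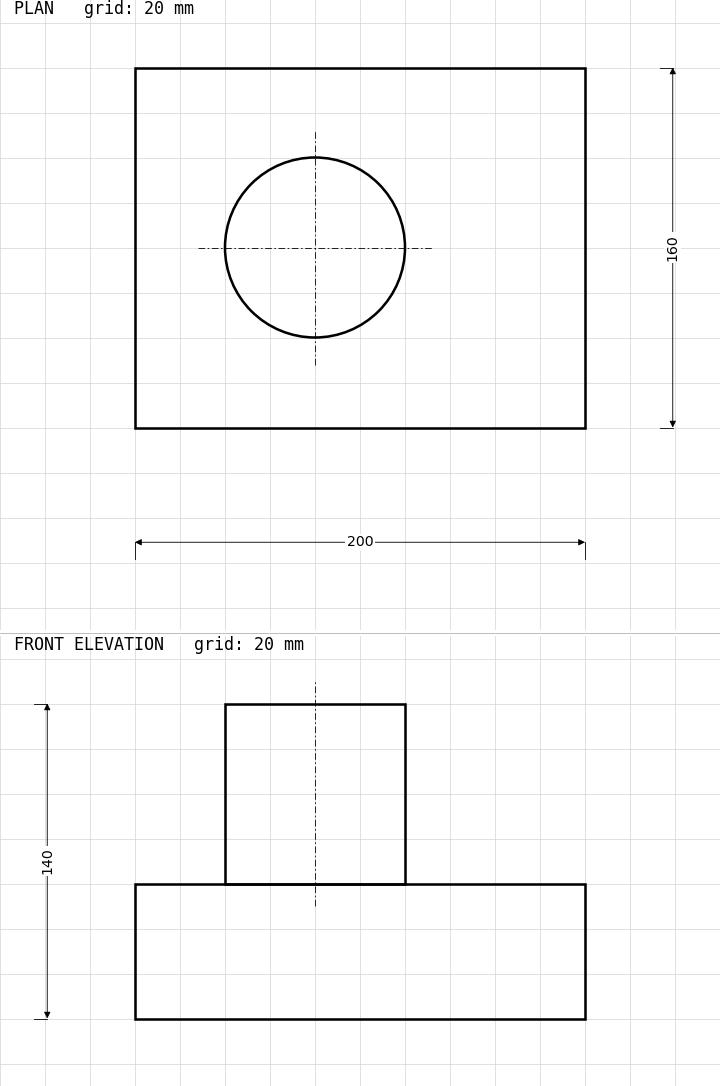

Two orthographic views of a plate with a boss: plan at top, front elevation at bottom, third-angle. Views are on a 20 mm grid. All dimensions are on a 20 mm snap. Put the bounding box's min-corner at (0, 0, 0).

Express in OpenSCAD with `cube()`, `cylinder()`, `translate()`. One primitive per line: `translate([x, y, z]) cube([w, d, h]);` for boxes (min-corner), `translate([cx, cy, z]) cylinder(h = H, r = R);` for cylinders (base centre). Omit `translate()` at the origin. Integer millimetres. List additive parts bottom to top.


cube([200, 160, 60]);
translate([80, 80, 60]) cylinder(h = 80, r = 40);


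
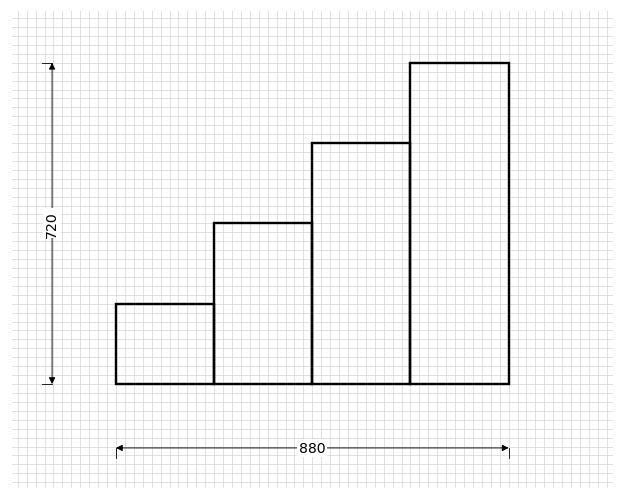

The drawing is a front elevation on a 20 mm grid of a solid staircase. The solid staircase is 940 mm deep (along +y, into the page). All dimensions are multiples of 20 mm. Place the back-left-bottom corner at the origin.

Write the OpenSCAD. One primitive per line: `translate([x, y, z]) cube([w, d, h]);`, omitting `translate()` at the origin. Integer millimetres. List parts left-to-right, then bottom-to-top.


cube([220, 940, 180]);
translate([220, 0, 0]) cube([220, 940, 360]);
translate([440, 0, 0]) cube([220, 940, 540]);
translate([660, 0, 0]) cube([220, 940, 720]);


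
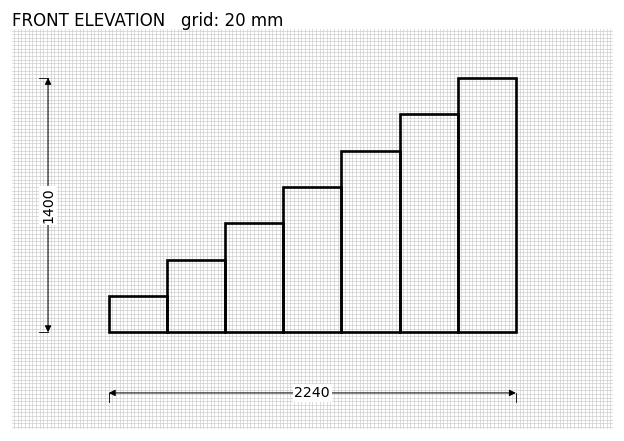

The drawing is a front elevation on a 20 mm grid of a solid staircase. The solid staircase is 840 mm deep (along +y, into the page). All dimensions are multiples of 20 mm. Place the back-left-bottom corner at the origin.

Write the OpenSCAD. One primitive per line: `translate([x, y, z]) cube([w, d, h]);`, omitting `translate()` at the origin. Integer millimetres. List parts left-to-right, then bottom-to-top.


cube([320, 840, 200]);
translate([320, 0, 0]) cube([320, 840, 400]);
translate([640, 0, 0]) cube([320, 840, 600]);
translate([960, 0, 0]) cube([320, 840, 800]);
translate([1280, 0, 0]) cube([320, 840, 1000]);
translate([1600, 0, 0]) cube([320, 840, 1200]);
translate([1920, 0, 0]) cube([320, 840, 1400]);


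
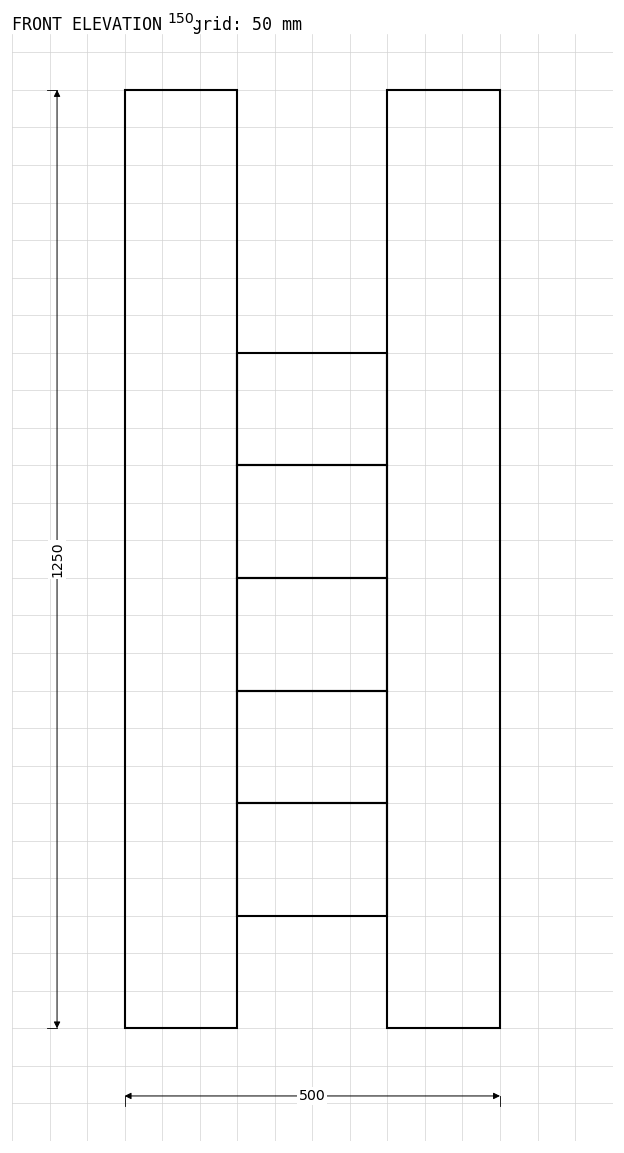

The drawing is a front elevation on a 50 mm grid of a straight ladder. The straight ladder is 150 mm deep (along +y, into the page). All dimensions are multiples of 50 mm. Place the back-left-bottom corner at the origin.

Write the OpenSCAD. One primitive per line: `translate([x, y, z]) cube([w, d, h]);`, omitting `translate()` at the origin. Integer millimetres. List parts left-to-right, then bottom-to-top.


cube([150, 150, 1250]);
translate([150, 0, 150]) cube([200, 150, 150]);
translate([150, 0, 300]) cube([200, 150, 150]);
translate([150, 0, 450]) cube([200, 150, 150]);
translate([150, 0, 600]) cube([200, 150, 150]);
translate([150, 0, 750]) cube([200, 150, 150]);
translate([350, 0, 0]) cube([150, 150, 1250]);
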